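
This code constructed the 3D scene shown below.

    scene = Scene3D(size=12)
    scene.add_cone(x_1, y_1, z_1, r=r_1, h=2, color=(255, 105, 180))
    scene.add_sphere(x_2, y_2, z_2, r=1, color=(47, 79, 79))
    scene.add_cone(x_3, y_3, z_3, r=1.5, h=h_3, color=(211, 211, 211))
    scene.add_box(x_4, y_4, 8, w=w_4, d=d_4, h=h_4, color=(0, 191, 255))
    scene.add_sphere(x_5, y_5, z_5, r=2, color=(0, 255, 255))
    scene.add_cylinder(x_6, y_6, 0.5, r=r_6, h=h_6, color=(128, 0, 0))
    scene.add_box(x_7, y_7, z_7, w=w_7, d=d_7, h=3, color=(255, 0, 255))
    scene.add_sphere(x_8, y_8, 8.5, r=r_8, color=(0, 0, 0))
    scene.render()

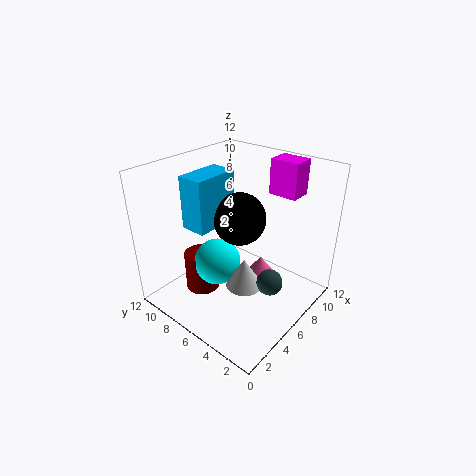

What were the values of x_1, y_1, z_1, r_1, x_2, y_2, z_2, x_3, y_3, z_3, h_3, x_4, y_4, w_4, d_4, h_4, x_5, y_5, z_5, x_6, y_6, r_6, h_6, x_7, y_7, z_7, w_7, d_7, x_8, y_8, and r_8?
x_1 = 8, y_1 = 5, z_1 = 1.5, r_1 = 1.5, x_2 = 5, y_2 = 2, z_2 = 4, x_3 = 5, y_3 = 4.5, z_3 = 2.5, h_3 = 2.5, x_4 = 2, y_4 = 6, w_4 = 3.5, d_4 = 2, h_4 = 4, x_5 = 5, y_5 = 7.5, z_5 = 3.5, x_6 = 4.5, y_6 = 9, r_6 = 1.5, h_6 = 3.5, x_7 = 9.5, y_7 = 3, z_7 = 9, w_7 = 2, d_7 = 2.5, x_8 = 5, y_8 = 5, r_8 = 2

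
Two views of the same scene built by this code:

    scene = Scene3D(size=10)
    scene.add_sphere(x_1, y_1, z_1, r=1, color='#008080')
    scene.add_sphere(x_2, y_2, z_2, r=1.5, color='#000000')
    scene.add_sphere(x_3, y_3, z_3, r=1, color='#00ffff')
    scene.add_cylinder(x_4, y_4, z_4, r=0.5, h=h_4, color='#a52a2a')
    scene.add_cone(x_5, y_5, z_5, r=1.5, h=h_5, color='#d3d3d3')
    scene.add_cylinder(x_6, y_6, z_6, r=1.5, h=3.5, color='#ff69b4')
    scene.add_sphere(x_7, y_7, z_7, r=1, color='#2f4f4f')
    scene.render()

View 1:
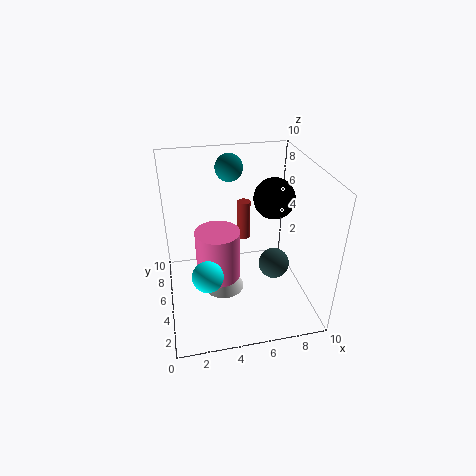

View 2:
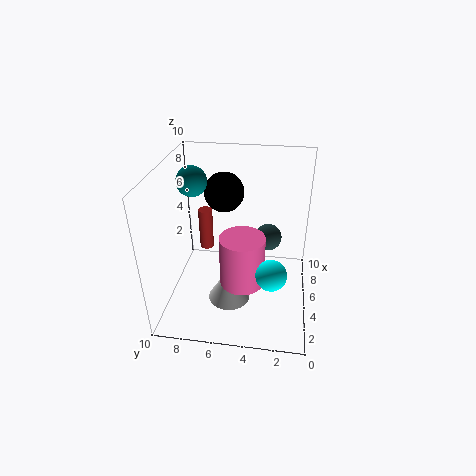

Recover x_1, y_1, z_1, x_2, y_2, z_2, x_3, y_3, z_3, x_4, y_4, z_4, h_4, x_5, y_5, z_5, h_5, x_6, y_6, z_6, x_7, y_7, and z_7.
x_1 = 5, y_1 = 8, z_1 = 9, x_2 = 8, y_2 = 6.5, z_2 = 7, x_3 = 2.5, y_3 = 2.5, z_3 = 4, x_4 = 6, y_4 = 7.5, z_4 = 3.5, h_4 = 3, x_5 = 4, y_5 = 5.5, z_5 = 0.5, h_5 = 2.5, x_6 = 3.5, y_6 = 4.5, z_6 = 2.5, x_7 = 7, y_7 = 3, z_7 = 4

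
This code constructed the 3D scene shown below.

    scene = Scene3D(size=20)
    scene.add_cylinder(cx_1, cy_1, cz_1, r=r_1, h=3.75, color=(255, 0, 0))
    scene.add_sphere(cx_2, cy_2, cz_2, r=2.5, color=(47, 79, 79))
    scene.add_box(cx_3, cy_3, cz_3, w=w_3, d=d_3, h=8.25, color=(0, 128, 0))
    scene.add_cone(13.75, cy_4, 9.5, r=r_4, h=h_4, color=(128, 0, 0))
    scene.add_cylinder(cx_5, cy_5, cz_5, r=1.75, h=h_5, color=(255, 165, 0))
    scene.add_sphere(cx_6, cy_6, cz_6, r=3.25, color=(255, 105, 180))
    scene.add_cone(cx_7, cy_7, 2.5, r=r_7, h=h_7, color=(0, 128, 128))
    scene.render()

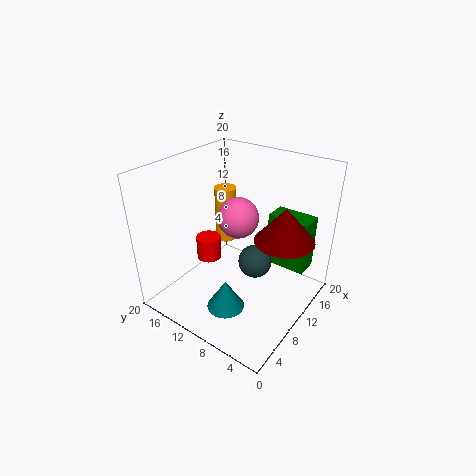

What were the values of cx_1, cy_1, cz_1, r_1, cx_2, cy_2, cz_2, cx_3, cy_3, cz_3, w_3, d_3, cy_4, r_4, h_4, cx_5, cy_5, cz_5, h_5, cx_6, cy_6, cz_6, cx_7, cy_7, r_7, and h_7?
cx_1 = 12.5
cy_1 = 17.75
cz_1 = 2.5
r_1 = 2
cx_2 = 13
cy_2 = 9
cz_2 = 4.75
cx_3 = 16
cy_3 = 2.5
cz_3 = 3.25
w_3 = 3.5
d_3 = 6.25
cy_4 = 4.75
r_4 = 4.25
h_4 = 5
cx_5 = 16.25
cy_5 = 17
cz_5 = 4.75
h_5 = 9
cx_6 = 15.25
cy_6 = 13.75
cz_6 = 9.75
cx_7 = 4.75
cy_7 = 8.25
r_7 = 2.5
h_7 = 4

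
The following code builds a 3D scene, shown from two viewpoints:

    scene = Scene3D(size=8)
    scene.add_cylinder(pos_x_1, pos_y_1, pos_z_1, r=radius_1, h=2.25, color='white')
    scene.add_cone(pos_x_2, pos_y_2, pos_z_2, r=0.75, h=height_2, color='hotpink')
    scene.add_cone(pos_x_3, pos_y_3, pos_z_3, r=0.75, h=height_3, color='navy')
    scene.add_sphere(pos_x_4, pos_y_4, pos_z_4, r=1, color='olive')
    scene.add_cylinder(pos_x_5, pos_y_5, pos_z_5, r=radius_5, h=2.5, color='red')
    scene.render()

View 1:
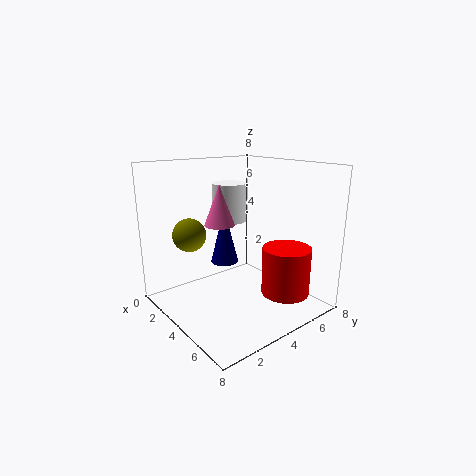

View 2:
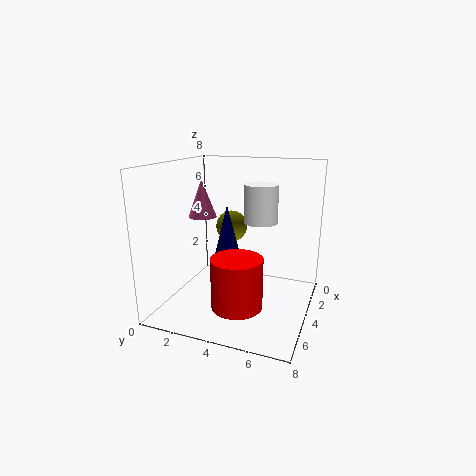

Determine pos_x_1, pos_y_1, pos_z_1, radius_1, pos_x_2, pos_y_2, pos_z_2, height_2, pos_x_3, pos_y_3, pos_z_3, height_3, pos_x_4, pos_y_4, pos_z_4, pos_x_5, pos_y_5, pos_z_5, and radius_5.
pos_x_1 = 2.25
pos_y_1 = 4.75
pos_z_1 = 4.5
radius_1 = 1
pos_x_2 = 4.75
pos_y_2 = 2.25
pos_z_2 = 5.25
height_2 = 2
pos_x_3 = 3.75
pos_y_3 = 3.25
pos_z_3 = 2.75
height_3 = 3
pos_x_4 = 1.25
pos_y_4 = 2.5
pos_z_4 = 3.75
pos_x_5 = 6.75
pos_y_5 = 5
pos_z_5 = 1.5
radius_5 = 1.25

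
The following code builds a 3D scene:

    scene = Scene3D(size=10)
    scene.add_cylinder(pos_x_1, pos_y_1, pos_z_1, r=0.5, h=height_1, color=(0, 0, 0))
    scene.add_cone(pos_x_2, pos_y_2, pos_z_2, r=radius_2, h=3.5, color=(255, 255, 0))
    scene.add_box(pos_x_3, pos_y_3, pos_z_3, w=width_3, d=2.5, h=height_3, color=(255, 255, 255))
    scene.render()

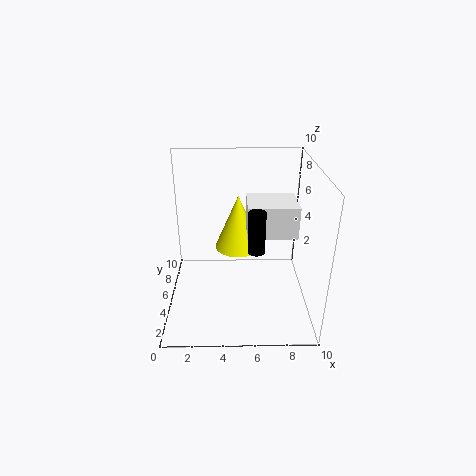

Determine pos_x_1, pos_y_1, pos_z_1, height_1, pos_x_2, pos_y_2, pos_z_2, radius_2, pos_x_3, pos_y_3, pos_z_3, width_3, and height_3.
pos_x_1 = 6
pos_y_1 = 1.5
pos_z_1 = 6
height_1 = 2.5
pos_x_2 = 5
pos_y_2 = 4
pos_z_2 = 5
radius_2 = 1.5
pos_x_3 = 5.5
pos_y_3 = 2
pos_z_3 = 6.5
width_3 = 3
height_3 = 2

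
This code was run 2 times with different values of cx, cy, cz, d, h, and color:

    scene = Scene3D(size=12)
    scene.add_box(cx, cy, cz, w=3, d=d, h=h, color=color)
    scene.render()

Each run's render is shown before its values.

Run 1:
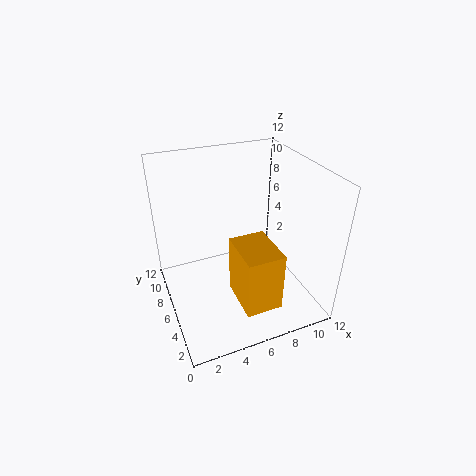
cx = 5; cy = 1.5; cz = 1.5; d = 4; h = 5; color = 'orange'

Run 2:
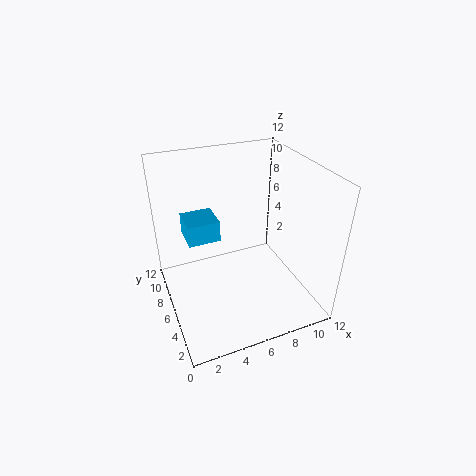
cx = 2.5; cy = 9; cz = 4; d = 3; h = 2; color = 'deepskyblue'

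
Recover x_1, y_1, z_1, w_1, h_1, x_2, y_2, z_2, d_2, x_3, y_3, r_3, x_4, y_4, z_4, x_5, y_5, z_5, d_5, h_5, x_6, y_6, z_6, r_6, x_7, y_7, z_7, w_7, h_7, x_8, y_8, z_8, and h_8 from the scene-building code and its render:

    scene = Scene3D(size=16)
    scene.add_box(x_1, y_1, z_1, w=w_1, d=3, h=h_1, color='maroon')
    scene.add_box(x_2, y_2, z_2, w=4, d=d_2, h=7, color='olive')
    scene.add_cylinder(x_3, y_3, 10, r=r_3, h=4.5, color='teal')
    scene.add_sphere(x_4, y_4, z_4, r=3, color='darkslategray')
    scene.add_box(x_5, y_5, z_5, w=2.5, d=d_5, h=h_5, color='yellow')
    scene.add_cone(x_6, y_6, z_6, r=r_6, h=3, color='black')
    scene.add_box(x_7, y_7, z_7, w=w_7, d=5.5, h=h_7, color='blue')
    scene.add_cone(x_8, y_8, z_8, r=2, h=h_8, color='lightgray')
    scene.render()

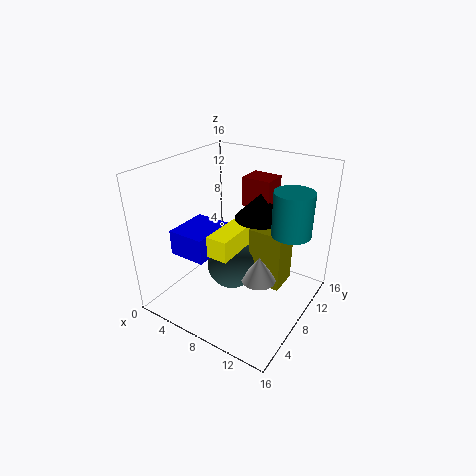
x_1 = 6
y_1 = 12
z_1 = 10
w_1 = 3.5
h_1 = 3.5
x_2 = 8.5
y_2 = 9.5
z_2 = 1.5
d_2 = 3.5
x_3 = 14
y_3 = 8.5
r_3 = 2
x_4 = 6.5
y_4 = 9
z_4 = 3.5
x_5 = 5.5
y_5 = 5.5
z_5 = 6
d_5 = 5.5
h_5 = 2.5
x_6 = 8.5
y_6 = 12
z_6 = 9
r_6 = 3
x_7 = 0.5
y_7 = 5
z_7 = 5
w_7 = 4.5
h_7 = 3
x_8 = 10.5
y_8 = 8.5
z_8 = 3
h_8 = 3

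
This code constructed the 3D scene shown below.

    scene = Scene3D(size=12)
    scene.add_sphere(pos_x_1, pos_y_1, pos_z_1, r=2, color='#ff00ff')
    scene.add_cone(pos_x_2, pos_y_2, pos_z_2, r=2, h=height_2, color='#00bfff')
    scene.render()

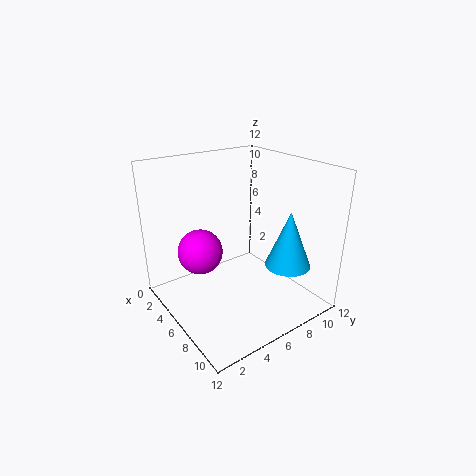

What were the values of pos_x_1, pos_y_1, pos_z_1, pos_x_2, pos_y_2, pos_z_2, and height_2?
pos_x_1 = 3, pos_y_1 = 4, pos_z_1 = 4, pos_x_2 = 8, pos_y_2 = 10, pos_z_2 = 3, height_2 = 5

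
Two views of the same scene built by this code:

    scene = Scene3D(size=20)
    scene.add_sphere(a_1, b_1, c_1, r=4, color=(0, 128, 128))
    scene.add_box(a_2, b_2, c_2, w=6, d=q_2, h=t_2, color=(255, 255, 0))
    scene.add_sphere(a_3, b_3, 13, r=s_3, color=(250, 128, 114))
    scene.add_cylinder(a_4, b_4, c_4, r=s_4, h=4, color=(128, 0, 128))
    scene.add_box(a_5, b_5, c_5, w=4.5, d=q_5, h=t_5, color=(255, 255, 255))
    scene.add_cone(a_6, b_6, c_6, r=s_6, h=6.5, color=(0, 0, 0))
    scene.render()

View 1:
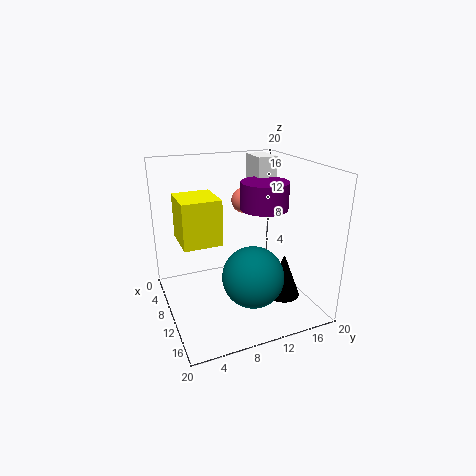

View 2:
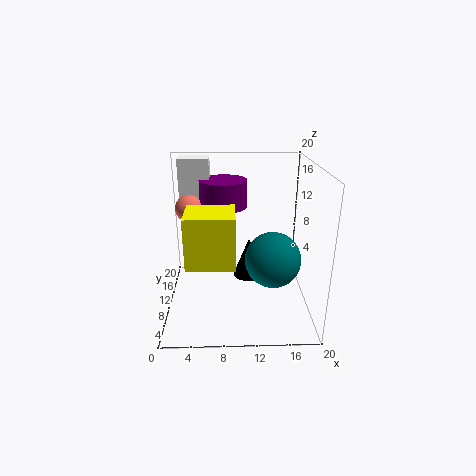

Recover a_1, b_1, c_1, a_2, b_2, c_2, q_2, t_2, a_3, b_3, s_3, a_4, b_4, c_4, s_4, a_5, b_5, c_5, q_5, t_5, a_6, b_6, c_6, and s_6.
a_1 = 15; b_1 = 10; c_1 = 6.5; a_2 = 3.5; b_2 = 2.5; c_2 = 9; q_2 = 5.5; t_2 = 6.5; a_3 = 3; b_3 = 14; s_3 = 2; a_4 = 8; b_4 = 15; c_4 = 13; s_4 = 3.5; a_5 = 1.5; b_5 = 15; c_5 = 14; q_5 = 3; t_5 = 6; a_6 = 12; b_6 = 16.5; c_6 = 0.5; s_6 = 2.5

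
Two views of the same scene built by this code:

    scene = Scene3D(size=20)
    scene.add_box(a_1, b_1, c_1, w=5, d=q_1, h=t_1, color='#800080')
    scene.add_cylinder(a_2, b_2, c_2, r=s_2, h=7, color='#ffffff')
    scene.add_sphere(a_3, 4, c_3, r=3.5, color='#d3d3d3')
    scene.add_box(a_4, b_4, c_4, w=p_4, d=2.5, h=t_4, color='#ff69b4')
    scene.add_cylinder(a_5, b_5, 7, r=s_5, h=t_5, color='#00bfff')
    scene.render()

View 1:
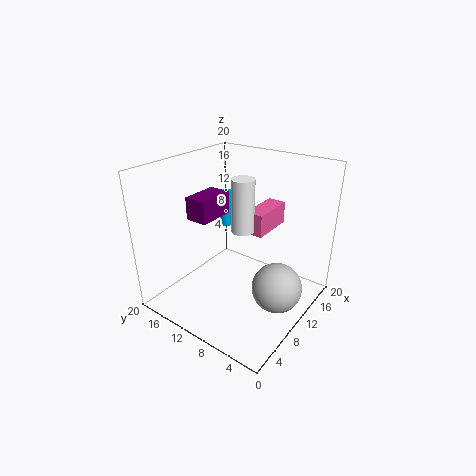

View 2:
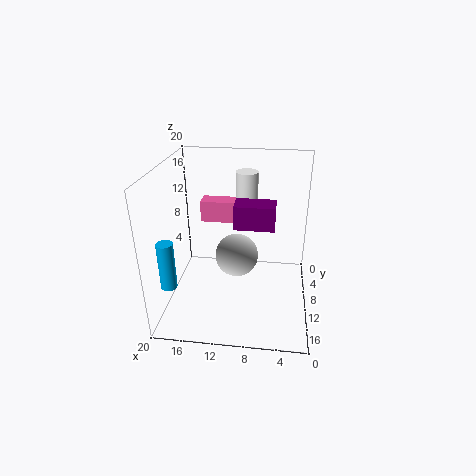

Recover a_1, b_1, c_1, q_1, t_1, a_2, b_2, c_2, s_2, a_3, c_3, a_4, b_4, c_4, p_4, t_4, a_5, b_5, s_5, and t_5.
a_1 = 5; b_1 = 11.5; c_1 = 13.5; q_1 = 3; t_1 = 3; a_2 = 9; b_2 = 8.5; c_2 = 12; s_2 = 1.5; a_3 = 11; c_3 = 3.5; a_4 = 9.5; b_4 = 6; c_4 = 11.5; p_4 = 6; t_4 = 3; a_5 = 17.5; b_5 = 18; s_5 = 1; t_5 = 6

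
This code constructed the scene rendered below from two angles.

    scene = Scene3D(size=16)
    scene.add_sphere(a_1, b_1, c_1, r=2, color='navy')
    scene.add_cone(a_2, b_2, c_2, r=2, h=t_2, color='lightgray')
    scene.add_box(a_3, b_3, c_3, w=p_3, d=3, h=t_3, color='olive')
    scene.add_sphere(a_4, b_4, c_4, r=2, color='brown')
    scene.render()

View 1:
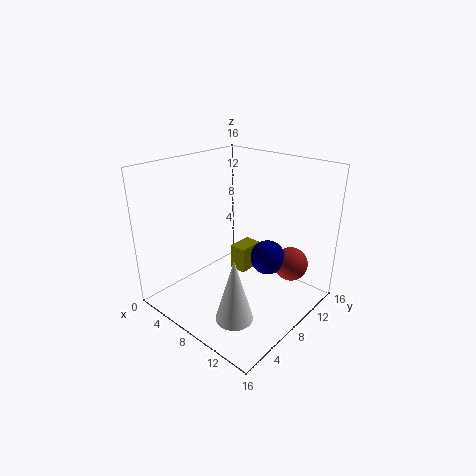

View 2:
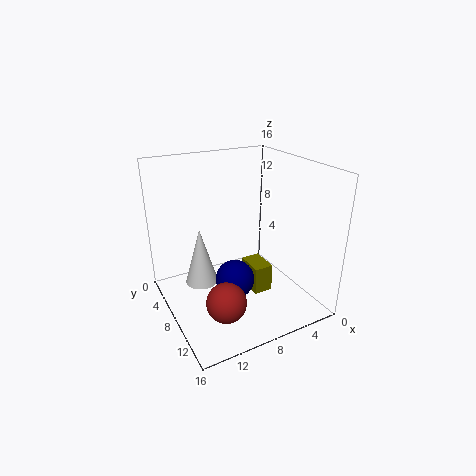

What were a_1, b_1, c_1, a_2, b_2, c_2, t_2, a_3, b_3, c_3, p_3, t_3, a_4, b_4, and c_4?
a_1 = 10; b_1 = 11; c_1 = 5; a_2 = 11; b_2 = 4; c_2 = 1; t_2 = 7; a_3 = 6; b_3 = 9; c_3 = 3; p_3 = 2; t_3 = 3; a_4 = 12; b_4 = 13; c_4 = 4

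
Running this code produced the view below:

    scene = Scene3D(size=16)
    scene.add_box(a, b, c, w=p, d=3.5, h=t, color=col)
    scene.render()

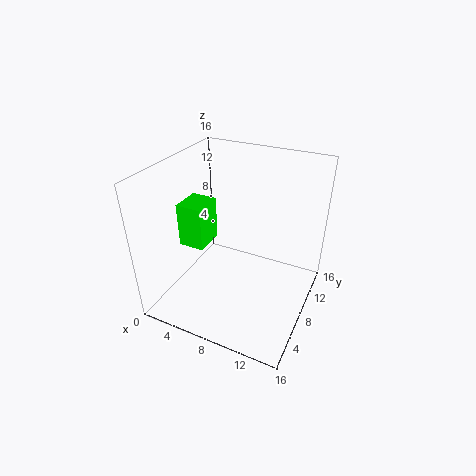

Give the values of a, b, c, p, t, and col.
a = 1.5
b = 6
c = 6.5
p = 3
t = 5
col = 'lime'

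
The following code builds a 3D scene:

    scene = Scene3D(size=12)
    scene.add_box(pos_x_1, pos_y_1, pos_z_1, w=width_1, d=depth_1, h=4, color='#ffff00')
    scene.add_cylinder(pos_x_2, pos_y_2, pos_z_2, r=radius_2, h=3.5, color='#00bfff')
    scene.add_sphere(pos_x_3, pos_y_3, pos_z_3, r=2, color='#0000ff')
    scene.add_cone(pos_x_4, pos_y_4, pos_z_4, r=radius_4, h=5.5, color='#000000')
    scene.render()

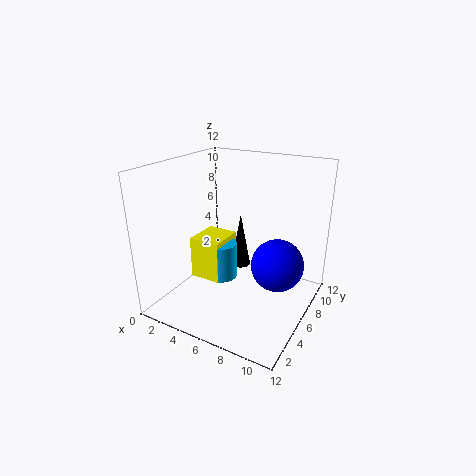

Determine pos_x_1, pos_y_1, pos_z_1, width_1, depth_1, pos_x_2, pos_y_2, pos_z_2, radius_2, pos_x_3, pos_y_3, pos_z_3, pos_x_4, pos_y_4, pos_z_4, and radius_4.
pos_x_1 = 0.5, pos_y_1 = 6.5, pos_z_1 = 0.5, width_1 = 3, depth_1 = 3.5, pos_x_2 = 3, pos_y_2 = 8, pos_z_2 = 0.5, radius_2 = 1.5, pos_x_3 = 10, pos_y_3 = 5, pos_z_3 = 5, pos_x_4 = 3.5, pos_y_4 = 11, pos_z_4 = 0.5, radius_4 = 1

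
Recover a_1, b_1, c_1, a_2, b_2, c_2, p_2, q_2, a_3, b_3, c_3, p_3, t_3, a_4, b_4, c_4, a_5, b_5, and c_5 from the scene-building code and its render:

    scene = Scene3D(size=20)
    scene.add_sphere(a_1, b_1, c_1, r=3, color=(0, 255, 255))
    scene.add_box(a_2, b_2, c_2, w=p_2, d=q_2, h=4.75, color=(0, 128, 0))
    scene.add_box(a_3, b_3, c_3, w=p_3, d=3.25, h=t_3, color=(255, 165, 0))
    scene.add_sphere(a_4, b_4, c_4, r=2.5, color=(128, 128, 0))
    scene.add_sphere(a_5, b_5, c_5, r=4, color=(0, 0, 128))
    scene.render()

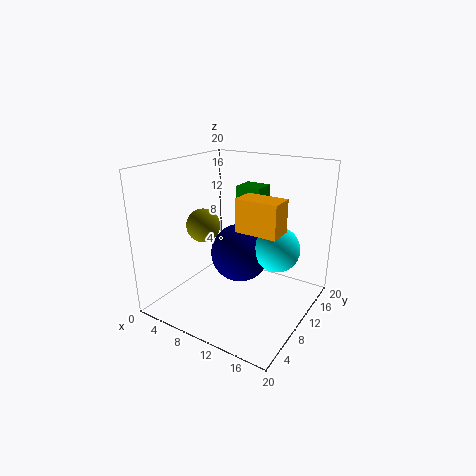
a_1 = 15.75, b_1 = 10.5, c_1 = 9.5, a_2 = 5.75, b_2 = 16.25, c_2 = 10.75, p_2 = 4, q_2 = 3.5, a_3 = 11.75, b_3 = 6.5, c_3 = 12.5, p_3 = 5.5, t_3 = 4.25, a_4 = 3.75, b_4 = 10.25, c_4 = 10.5, a_5 = 10.5, b_5 = 9.75, c_5 = 8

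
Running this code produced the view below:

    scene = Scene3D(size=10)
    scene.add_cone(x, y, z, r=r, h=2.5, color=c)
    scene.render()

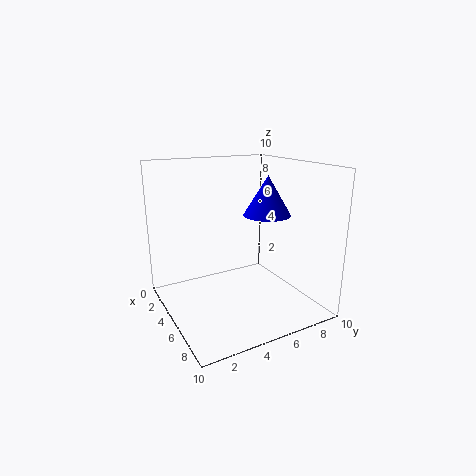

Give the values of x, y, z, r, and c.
x = 7, y = 6, z = 7, r = 1.5, c = 'blue'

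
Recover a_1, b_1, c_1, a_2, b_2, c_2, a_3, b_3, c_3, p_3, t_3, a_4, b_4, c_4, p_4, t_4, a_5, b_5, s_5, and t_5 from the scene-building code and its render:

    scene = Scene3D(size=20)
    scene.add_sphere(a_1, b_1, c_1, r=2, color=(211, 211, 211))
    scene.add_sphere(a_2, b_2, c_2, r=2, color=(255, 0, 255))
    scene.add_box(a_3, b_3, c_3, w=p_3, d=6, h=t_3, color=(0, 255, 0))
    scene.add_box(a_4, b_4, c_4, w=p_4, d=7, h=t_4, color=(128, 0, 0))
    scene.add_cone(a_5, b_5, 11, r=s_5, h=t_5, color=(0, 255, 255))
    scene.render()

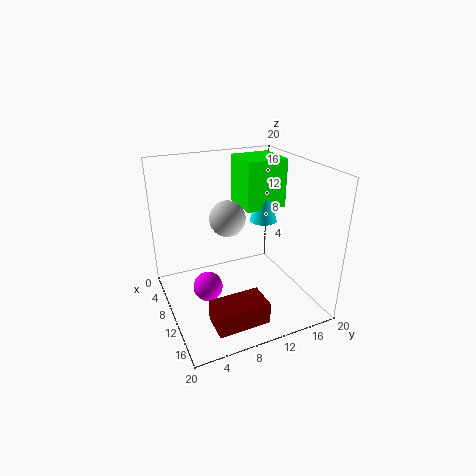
a_1 = 16, b_1 = 6, c_1 = 16, a_2 = 11, b_2 = 5, c_2 = 4, a_3 = 3, b_3 = 12, c_3 = 13, p_3 = 6, t_3 = 7, a_4 = 14, b_4 = 4, c_4 = 1, p_4 = 4, t_4 = 3, a_5 = 8, b_5 = 15, s_5 = 2, t_5 = 7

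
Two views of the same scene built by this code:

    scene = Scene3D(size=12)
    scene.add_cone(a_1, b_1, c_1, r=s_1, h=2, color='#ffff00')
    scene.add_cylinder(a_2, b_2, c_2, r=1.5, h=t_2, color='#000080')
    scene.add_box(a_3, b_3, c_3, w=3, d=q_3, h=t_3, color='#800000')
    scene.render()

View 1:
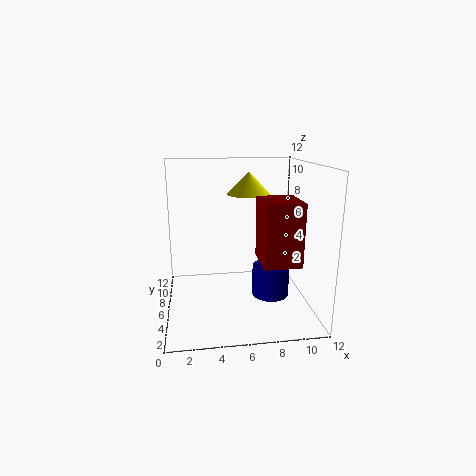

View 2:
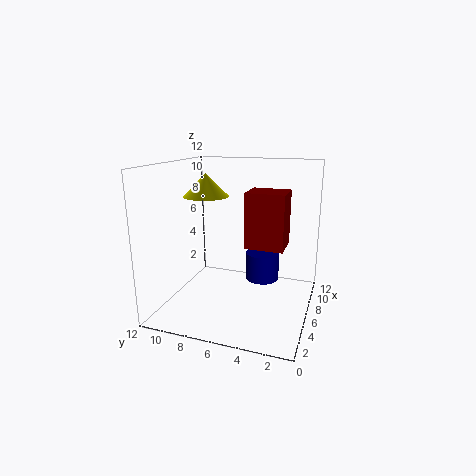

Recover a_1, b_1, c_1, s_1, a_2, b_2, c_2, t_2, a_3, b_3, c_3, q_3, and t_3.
a_1 = 7.5
b_1 = 9.5
c_1 = 9
s_1 = 2
a_2 = 8.5
b_2 = 4.5
c_2 = 1.5
t_2 = 2.5
a_3 = 7.5
b_3 = 2.5
c_3 = 4.5
q_3 = 3.5
t_3 = 5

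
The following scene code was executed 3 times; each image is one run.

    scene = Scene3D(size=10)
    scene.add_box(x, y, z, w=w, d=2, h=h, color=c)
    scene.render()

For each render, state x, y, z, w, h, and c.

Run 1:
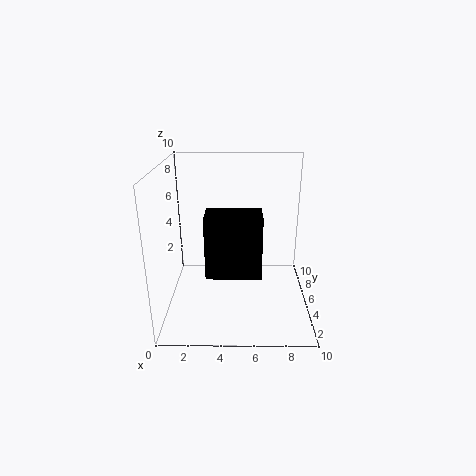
x = 3, y = 2, z = 3.5, w = 3.5, h = 4, c = 'black'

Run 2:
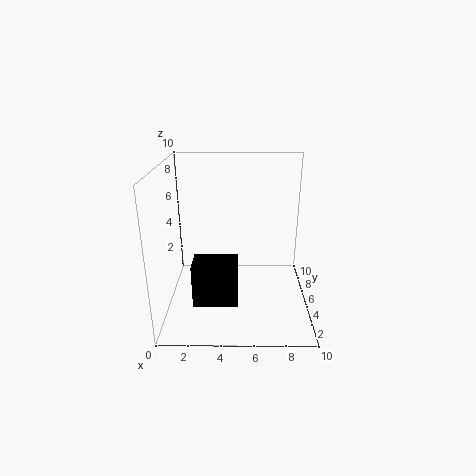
x = 2, y = 2.5, z = 1, w = 3, h = 3, c = 'black'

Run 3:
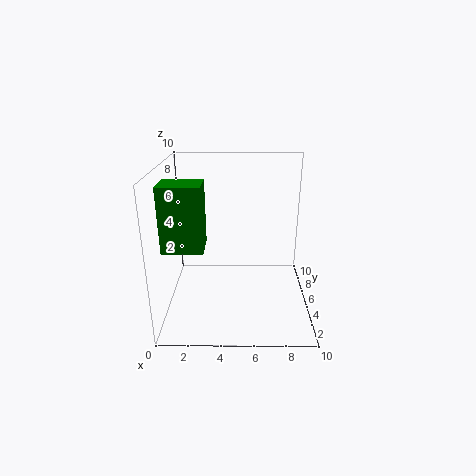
x = 0.5, y = 1.5, z = 5.5, w = 2.5, h = 4, c = 'green'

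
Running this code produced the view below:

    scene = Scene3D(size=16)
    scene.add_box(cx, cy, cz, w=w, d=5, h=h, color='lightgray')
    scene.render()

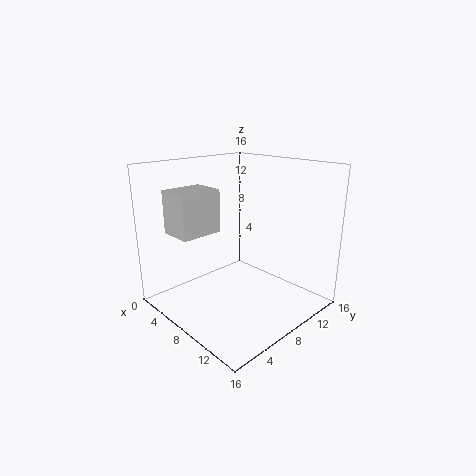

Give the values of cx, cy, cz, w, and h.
cx = 1; cy = 3; cz = 8; w = 4; h = 5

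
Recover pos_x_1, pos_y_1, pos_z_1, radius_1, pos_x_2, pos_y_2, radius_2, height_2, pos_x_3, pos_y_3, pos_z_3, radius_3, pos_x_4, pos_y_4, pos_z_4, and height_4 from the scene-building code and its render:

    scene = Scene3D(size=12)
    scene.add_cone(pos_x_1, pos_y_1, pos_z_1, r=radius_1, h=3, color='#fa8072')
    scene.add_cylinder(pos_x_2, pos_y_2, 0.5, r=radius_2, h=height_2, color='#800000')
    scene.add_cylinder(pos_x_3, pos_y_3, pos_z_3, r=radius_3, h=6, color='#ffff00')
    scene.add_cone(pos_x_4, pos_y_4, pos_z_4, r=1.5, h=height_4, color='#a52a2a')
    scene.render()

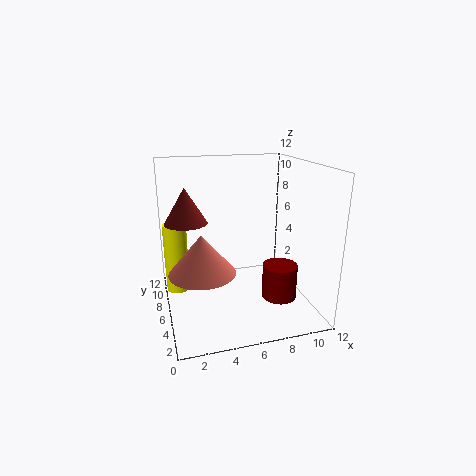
pos_x_1 = 2.5
pos_y_1 = 3.5
pos_z_1 = 4.5
radius_1 = 2.5
pos_x_2 = 9.5
pos_y_2 = 5
radius_2 = 1.5
height_2 = 3
pos_x_3 = 1
pos_y_3 = 8
pos_z_3 = 1
radius_3 = 1
pos_x_4 = 1.5
pos_y_4 = 3.5
pos_z_4 = 8.5
height_4 = 2.5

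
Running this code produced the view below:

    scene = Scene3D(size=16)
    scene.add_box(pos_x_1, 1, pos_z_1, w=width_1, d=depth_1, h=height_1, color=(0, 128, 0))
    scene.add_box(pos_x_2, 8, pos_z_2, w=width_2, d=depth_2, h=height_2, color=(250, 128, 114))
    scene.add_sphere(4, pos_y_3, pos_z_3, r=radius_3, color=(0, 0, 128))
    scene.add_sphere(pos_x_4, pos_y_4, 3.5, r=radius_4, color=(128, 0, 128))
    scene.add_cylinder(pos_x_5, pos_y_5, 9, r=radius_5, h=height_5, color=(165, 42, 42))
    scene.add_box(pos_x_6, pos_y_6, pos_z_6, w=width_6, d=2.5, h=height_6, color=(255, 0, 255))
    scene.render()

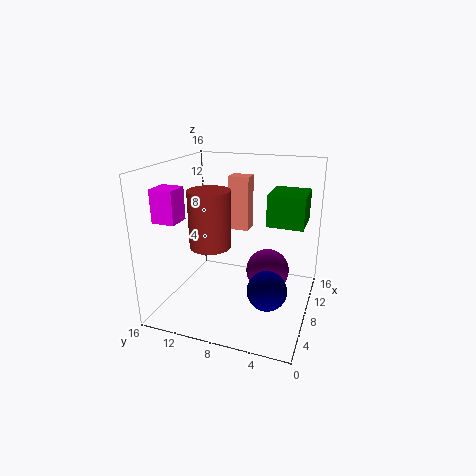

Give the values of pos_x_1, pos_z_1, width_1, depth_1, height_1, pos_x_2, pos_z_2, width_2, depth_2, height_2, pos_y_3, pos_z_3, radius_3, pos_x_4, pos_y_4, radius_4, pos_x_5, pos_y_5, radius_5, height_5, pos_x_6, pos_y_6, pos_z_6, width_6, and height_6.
pos_x_1 = 8.5; pos_z_1 = 9.5; width_1 = 4.5; depth_1 = 4; height_1 = 3.5; pos_x_2 = 11.5; pos_z_2 = 7.5; width_2 = 2; depth_2 = 2.5; height_2 = 6.5; pos_y_3 = 3.5; pos_z_3 = 4.5; radius_3 = 2; pos_x_4 = 10; pos_y_4 = 5; radius_4 = 2.5; pos_x_5 = 3; pos_y_5 = 9; radius_5 = 2; height_5 = 5.5; pos_x_6 = 3; pos_y_6 = 13; pos_z_6 = 10.5; width_6 = 2.5; height_6 = 3.5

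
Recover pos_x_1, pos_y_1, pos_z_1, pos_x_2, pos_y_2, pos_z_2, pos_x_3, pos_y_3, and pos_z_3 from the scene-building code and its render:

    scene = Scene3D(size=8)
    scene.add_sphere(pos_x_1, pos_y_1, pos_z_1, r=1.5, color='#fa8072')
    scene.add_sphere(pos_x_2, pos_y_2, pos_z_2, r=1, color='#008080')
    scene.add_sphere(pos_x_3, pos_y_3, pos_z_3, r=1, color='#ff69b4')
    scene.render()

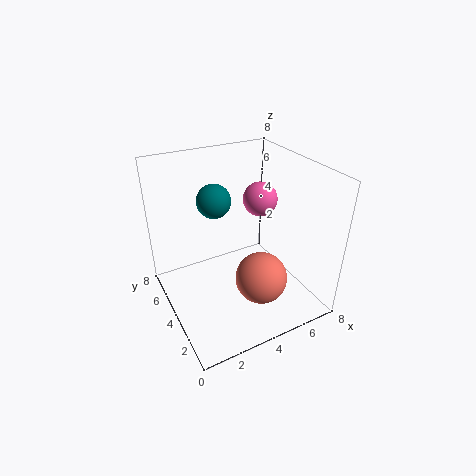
pos_x_1 = 5, pos_y_1 = 3, pos_z_1 = 1.5, pos_x_2 = 3.5, pos_y_2 = 6, pos_z_2 = 5.5, pos_x_3 = 6, pos_y_3 = 5, pos_z_3 = 5.5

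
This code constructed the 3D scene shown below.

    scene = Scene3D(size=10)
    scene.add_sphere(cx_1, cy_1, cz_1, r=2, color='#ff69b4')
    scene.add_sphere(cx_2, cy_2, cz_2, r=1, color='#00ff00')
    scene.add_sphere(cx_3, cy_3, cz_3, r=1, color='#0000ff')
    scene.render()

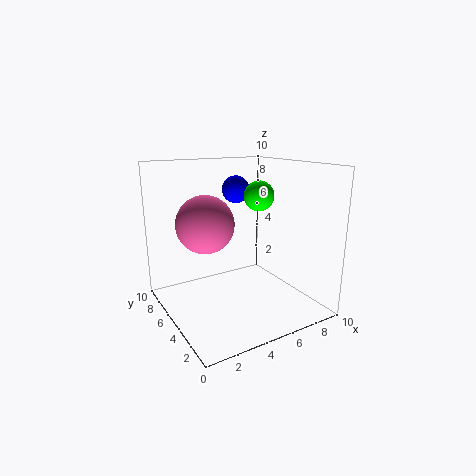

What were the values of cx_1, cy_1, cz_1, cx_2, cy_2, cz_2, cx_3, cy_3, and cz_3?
cx_1 = 3
cy_1 = 6
cz_1 = 6
cx_2 = 6
cy_2 = 4
cz_2 = 8
cx_3 = 6
cy_3 = 7
cz_3 = 8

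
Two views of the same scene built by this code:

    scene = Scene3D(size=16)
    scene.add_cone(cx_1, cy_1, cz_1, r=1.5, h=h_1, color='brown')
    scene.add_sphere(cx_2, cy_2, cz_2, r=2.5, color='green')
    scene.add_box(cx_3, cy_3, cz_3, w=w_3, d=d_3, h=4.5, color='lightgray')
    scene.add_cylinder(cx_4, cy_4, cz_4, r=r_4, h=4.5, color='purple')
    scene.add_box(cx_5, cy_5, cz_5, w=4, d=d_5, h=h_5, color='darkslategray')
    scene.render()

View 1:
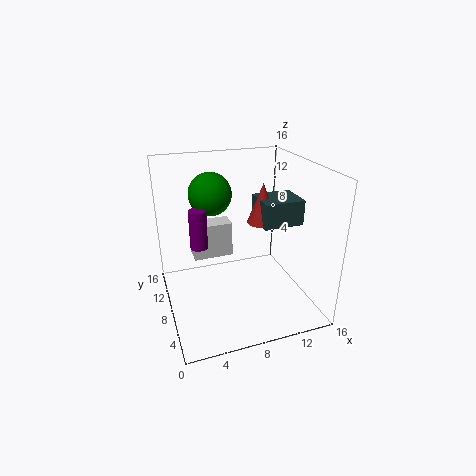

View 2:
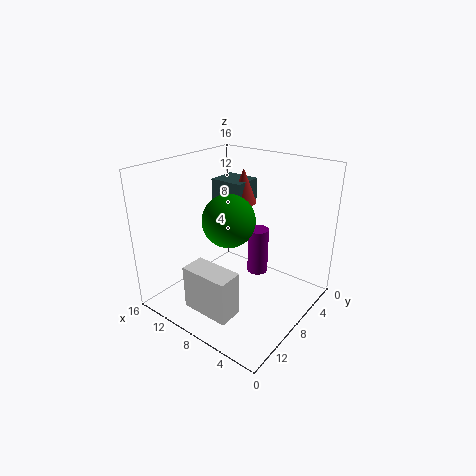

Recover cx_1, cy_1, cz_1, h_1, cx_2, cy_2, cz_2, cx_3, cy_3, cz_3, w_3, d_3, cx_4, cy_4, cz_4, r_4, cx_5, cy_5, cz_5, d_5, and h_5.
cx_1 = 9.5, cy_1 = 5, cz_1 = 11, h_1 = 4, cx_2 = 6, cy_2 = 12, cz_2 = 12, cx_3 = 4, cy_3 = 13, cz_3 = 3, w_3 = 5, d_3 = 2.5, cx_4 = 4, cy_4 = 10, cz_4 = 6.5, r_4 = 1, cx_5 = 9, cy_5 = 3, cz_5 = 11, d_5 = 3.5, h_5 = 2.5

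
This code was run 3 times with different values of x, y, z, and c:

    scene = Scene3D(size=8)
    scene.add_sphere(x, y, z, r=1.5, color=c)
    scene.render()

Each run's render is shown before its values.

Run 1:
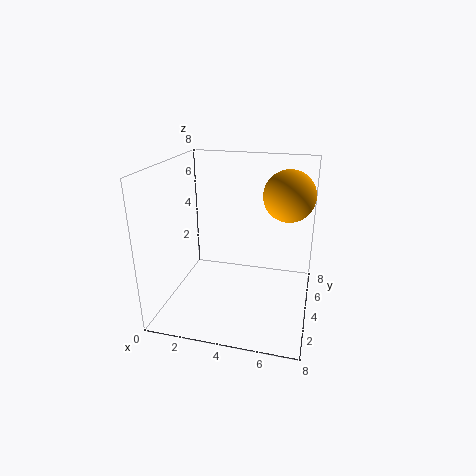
x = 6.5; y = 6; z = 6; c = 'orange'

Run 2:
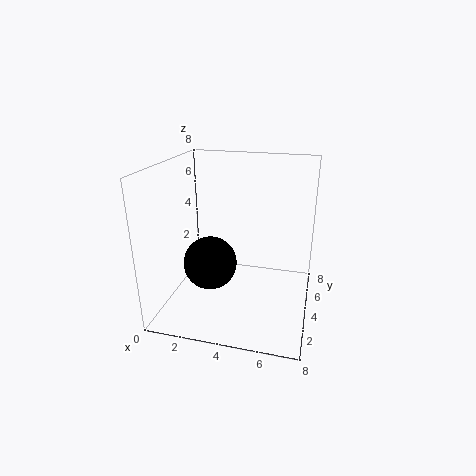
x = 2.5; y = 3.5; z = 2.5; c = 'black'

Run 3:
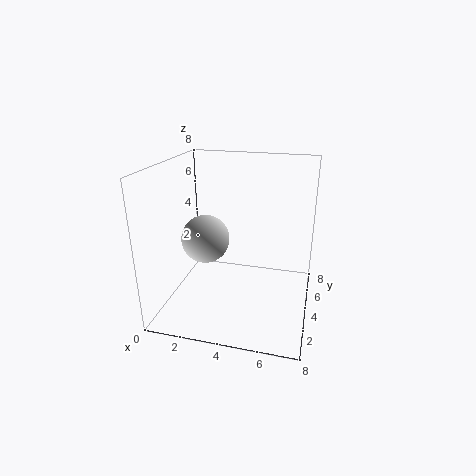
x = 1.5; y = 5.5; z = 3; c = 'lightgray'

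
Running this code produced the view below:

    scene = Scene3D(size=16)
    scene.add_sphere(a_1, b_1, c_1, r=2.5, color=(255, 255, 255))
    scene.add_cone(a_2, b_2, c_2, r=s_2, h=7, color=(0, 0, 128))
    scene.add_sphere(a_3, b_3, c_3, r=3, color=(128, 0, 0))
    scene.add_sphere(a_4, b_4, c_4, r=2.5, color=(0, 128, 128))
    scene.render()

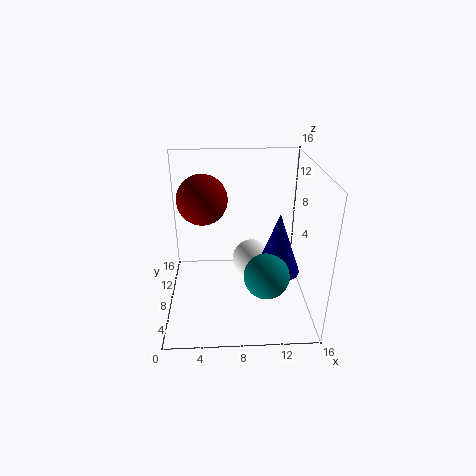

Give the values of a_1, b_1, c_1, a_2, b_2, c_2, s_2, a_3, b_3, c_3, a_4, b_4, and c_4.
a_1 = 10; b_1 = 11.5; c_1 = 3; a_2 = 12.5; b_2 = 7.5; c_2 = 4; s_2 = 2.5; a_3 = 4; b_3 = 12; c_3 = 11; a_4 = 11; b_4 = 5.5; c_4 = 4.5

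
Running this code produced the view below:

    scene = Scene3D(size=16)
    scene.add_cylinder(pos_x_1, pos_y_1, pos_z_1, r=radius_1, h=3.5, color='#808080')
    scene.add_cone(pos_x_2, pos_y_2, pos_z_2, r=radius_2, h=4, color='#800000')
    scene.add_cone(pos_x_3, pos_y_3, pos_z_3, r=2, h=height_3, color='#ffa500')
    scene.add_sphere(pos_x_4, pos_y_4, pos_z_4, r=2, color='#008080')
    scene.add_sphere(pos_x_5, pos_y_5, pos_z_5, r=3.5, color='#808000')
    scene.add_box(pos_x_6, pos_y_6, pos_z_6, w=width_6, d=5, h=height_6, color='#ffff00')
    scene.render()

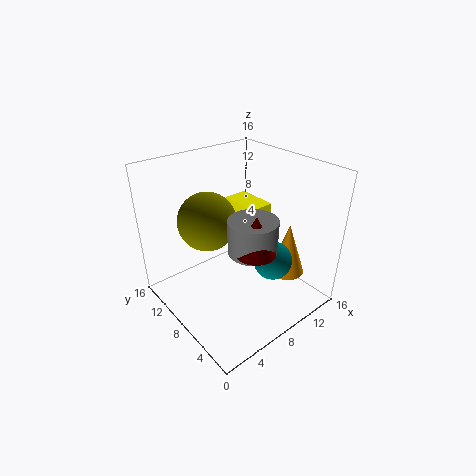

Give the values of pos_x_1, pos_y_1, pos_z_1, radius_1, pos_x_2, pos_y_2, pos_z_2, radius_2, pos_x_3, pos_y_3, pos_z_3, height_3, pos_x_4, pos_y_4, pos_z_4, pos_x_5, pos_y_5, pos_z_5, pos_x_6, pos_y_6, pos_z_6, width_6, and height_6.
pos_x_1 = 7, pos_y_1 = 4.5, pos_z_1 = 8.5, radius_1 = 2.5, pos_x_2 = 6.5, pos_y_2 = 3.5, pos_z_2 = 9, radius_2 = 2, pos_x_3 = 12.5, pos_y_3 = 4.5, pos_z_3 = 3.5, height_3 = 6, pos_x_4 = 9, pos_y_4 = 3.5, pos_z_4 = 7, pos_x_5 = 7, pos_y_5 = 12.5, pos_z_5 = 8.5, pos_x_6 = 11, pos_y_6 = 9, pos_z_6 = 6.5, width_6 = 3, height_6 = 3.5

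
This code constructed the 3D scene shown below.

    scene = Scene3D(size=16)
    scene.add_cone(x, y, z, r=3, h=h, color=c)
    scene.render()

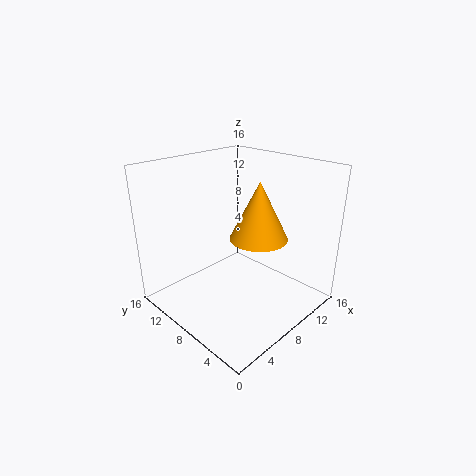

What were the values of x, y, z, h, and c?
x = 8
y = 5
z = 9
h = 6
c = 'orange'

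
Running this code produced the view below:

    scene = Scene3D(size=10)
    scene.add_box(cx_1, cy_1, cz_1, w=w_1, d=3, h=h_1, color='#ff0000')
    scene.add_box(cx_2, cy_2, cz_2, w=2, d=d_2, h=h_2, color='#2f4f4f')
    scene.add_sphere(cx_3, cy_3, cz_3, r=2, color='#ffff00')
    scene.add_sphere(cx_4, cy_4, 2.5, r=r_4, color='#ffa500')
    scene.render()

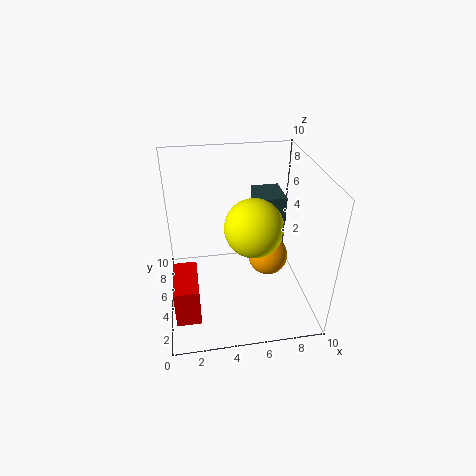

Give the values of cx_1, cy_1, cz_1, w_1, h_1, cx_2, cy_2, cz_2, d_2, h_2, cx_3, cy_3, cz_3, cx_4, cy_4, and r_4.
cx_1 = 0.5; cy_1 = 0.5; cz_1 = 2; w_1 = 1.5; h_1 = 2.5; cx_2 = 6.5; cy_2 = 5.5; cz_2 = 5.5; d_2 = 2.5; h_2 = 2; cx_3 = 6; cy_3 = 4.5; cz_3 = 6; cx_4 = 7.5; cy_4 = 6; r_4 = 1.5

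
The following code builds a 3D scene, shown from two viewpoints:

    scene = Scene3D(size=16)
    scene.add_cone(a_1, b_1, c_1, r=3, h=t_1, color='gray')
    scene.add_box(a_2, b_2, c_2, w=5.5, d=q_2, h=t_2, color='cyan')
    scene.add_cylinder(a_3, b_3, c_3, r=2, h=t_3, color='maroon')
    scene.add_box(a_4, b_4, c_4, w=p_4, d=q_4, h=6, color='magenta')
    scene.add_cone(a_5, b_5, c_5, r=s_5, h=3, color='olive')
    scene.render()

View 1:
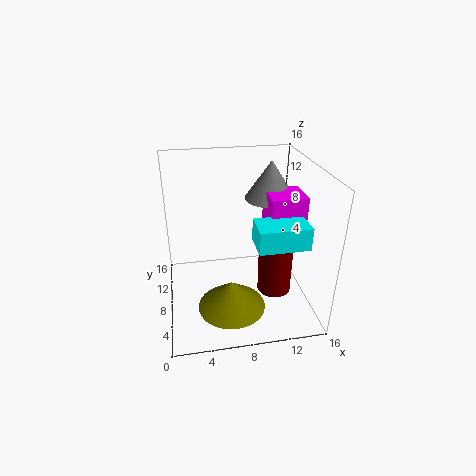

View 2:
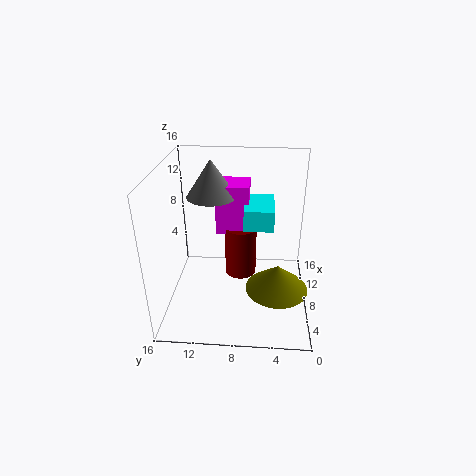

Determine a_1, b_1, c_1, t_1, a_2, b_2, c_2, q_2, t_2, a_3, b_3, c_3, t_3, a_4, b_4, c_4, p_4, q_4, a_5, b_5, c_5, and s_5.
a_1 = 12.5
b_1 = 11.5
c_1 = 11
t_1 = 4.5
a_2 = 9.5
b_2 = 4
c_2 = 8
q_2 = 3.5
t_2 = 2.5
a_3 = 12.5
b_3 = 8
c_3 = 0.5
t_3 = 6.5
a_4 = 11.5
b_4 = 7
c_4 = 6.5
p_4 = 4
q_4 = 4
a_5 = 6.5
b_5 = 3.5
c_5 = 2.5
s_5 = 3.5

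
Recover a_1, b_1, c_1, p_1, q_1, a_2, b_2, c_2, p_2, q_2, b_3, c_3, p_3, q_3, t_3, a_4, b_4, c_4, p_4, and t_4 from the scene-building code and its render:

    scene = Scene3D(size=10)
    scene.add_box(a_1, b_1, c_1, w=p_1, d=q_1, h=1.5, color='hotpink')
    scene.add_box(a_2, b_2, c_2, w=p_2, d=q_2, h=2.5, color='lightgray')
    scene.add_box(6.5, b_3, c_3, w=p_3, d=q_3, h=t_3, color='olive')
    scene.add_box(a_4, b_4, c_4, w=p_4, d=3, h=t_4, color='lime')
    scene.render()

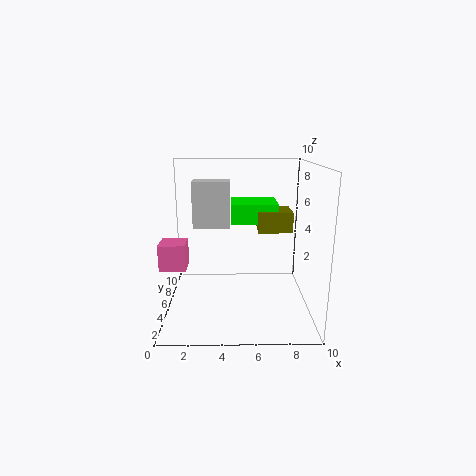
a_1 = 0.5; b_1 = 0.5; c_1 = 4.5; p_1 = 1.5; q_1 = 1.5; a_2 = 2.5; b_2 = 0.5; c_2 = 7; p_2 = 2; q_2 = 1; b_3 = 6; c_3 = 5; p_3 = 2.5; q_3 = 2.5; t_3 = 1.5; a_4 = 4.5; b_4 = 6.5; c_4 = 5.5; p_4 = 3.5; t_4 = 1.5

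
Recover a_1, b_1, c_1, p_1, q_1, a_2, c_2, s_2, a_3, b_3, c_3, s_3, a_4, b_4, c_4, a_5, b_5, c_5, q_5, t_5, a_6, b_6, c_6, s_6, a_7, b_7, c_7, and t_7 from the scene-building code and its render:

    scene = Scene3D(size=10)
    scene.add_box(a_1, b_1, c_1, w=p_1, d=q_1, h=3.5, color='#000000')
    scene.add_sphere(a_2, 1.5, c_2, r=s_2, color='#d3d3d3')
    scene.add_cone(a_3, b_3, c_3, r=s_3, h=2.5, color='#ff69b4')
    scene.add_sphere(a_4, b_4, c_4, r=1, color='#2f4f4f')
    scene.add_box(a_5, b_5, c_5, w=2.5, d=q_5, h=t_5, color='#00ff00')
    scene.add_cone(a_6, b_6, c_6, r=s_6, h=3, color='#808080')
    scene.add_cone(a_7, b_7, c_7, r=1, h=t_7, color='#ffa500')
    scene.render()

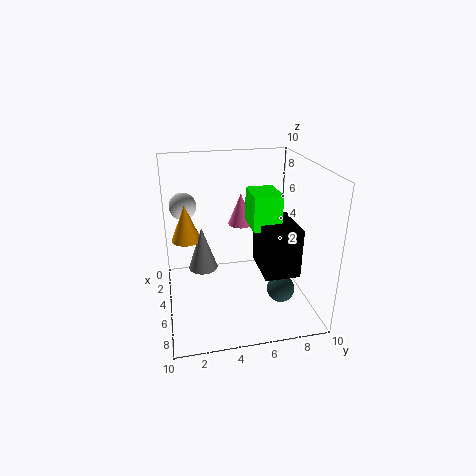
a_1 = 3.5; b_1 = 6.5; c_1 = 2.5; p_1 = 3.5; q_1 = 2.5; a_2 = 2; c_2 = 6.5; s_2 = 1; a_3 = 1.5; b_3 = 6; c_3 = 4.5; s_3 = 1; a_4 = 6; b_4 = 8; c_4 = 1; a_5 = 3; b_5 = 6; c_5 = 5.5; q_5 = 2; t_5 = 2.5; a_6 = 5; b_6 = 2.5; c_6 = 3; s_6 = 1; a_7 = 4.5; b_7 = 1.5; c_7 = 5; t_7 = 2.5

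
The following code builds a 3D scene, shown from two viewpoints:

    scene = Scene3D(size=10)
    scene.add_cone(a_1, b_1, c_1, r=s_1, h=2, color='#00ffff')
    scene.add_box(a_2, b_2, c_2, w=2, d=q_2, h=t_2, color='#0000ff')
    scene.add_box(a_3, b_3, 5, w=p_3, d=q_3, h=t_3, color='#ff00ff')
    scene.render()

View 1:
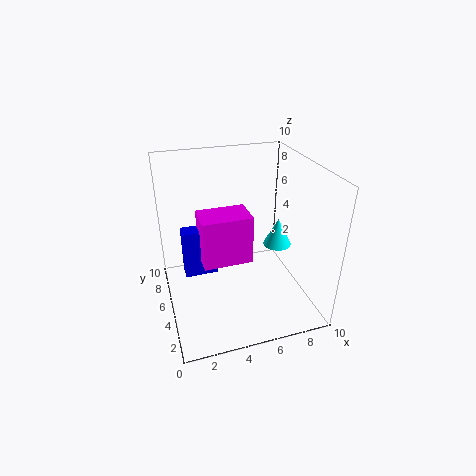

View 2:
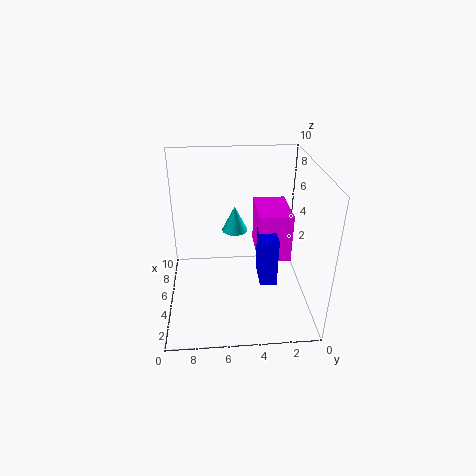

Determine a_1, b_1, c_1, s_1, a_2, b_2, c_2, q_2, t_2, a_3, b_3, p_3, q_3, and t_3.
a_1 = 8, b_1 = 5, c_1 = 4, s_1 = 1, a_2 = 1, b_2 = 3, c_2 = 4, q_2 = 1, t_2 = 3, a_3 = 2, b_3 = 2, p_3 = 3, q_3 = 2, t_3 = 3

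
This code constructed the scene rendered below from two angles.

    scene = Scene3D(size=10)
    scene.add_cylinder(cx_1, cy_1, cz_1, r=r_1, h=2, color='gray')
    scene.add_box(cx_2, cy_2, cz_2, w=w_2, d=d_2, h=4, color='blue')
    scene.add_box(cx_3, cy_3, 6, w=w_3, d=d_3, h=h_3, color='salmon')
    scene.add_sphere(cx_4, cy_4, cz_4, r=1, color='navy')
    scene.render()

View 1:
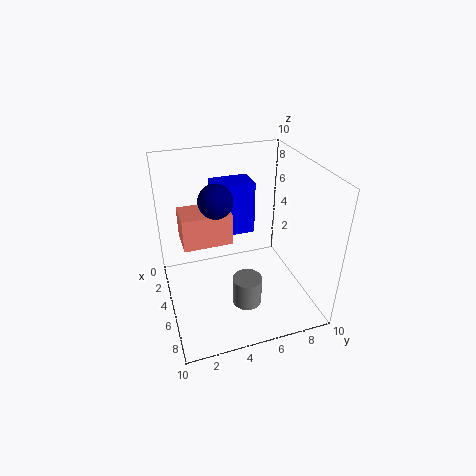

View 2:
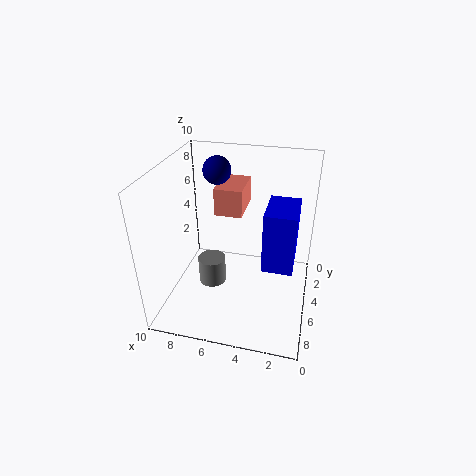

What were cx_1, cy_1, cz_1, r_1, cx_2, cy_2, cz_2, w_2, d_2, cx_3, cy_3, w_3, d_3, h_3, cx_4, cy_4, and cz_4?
cx_1 = 7; cy_1 = 5; cz_1 = 1; r_1 = 1; cx_2 = 1; cy_2 = 4; cz_2 = 4; w_2 = 2; d_2 = 3; cx_3 = 5; cy_3 = 1; w_3 = 2; d_3 = 3; h_3 = 2; cx_4 = 7; cy_4 = 3; cz_4 = 9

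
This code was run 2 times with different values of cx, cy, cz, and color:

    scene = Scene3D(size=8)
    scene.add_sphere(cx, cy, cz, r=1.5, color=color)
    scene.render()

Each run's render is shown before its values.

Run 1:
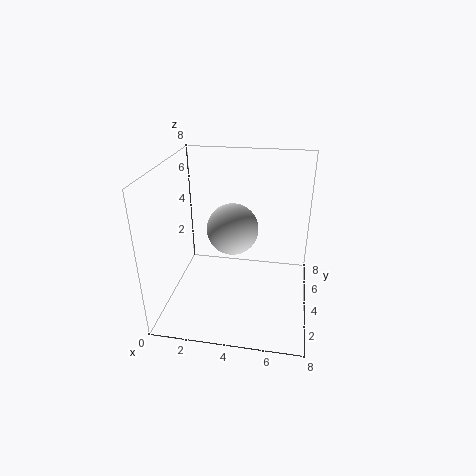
cx = 3.5
cy = 5
cz = 4
color = 'lightgray'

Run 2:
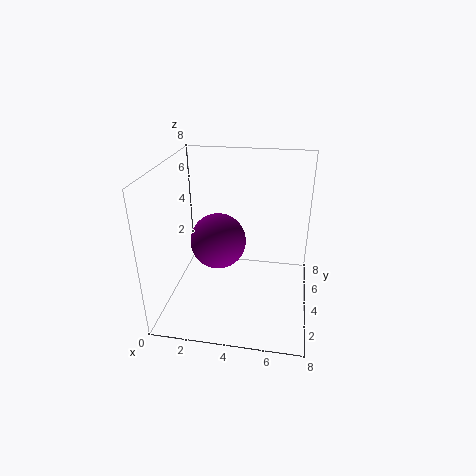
cx = 3
cy = 3.5
cz = 4
color = 'purple'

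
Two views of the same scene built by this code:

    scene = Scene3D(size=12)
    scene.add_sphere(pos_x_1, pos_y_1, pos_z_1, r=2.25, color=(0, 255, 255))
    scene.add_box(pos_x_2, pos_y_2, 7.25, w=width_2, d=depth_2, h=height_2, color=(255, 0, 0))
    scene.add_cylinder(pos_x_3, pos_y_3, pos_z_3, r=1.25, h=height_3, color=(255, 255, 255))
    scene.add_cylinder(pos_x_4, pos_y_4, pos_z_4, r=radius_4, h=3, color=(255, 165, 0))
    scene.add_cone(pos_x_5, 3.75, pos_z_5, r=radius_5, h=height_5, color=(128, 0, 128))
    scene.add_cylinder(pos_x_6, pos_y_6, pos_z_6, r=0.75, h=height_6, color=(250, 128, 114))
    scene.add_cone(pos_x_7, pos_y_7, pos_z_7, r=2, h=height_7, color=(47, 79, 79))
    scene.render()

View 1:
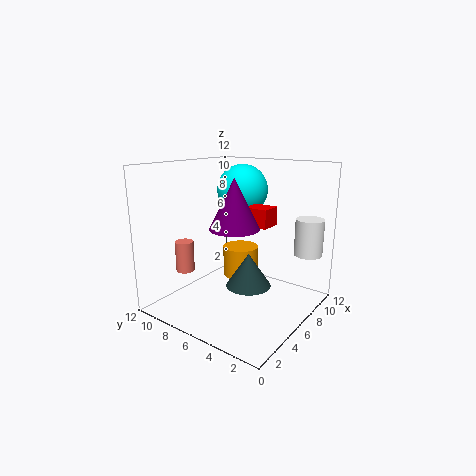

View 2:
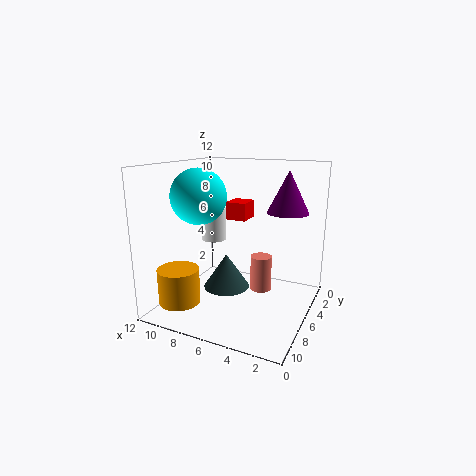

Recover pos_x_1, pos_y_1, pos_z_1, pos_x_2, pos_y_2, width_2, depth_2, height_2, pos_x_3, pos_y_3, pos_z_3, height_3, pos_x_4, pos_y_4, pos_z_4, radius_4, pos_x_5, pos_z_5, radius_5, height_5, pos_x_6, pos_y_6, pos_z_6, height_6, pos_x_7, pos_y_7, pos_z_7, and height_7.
pos_x_1 = 8.75
pos_y_1 = 7.5
pos_z_1 = 9.5
pos_x_2 = 5.75
pos_y_2 = 3.25
width_2 = 1.75
depth_2 = 2
height_2 = 1.5
pos_x_3 = 10.75
pos_y_3 = 1.75
pos_z_3 = 4
height_3 = 3.25
pos_x_4 = 10.25
pos_y_4 = 8.75
pos_z_4 = 0.5
radius_4 = 1.75
pos_x_5 = 2.5
pos_z_5 = 8
radius_5 = 1.75
height_5 = 3.5
pos_x_6 = 2.75
pos_y_6 = 9
pos_z_6 = 3.5
height_6 = 2.5
pos_x_7 = 7.25
pos_y_7 = 5.75
pos_z_7 = 1.25
height_7 = 3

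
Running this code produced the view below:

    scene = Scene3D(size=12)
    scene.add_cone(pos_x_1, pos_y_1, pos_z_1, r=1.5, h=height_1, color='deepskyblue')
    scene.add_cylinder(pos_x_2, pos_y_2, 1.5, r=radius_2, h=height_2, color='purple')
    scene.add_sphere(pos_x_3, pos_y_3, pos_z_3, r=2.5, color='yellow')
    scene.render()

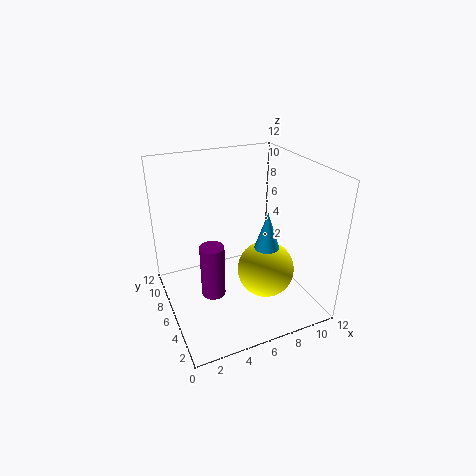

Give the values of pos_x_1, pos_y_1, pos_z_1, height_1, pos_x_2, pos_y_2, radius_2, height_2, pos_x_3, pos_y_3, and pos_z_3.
pos_x_1 = 8.5
pos_y_1 = 5.5
pos_z_1 = 3.5
height_1 = 4.5
pos_x_2 = 3.5
pos_y_2 = 5.5
radius_2 = 1
height_2 = 4.5
pos_x_3 = 8.5
pos_y_3 = 5.5
pos_z_3 = 2.5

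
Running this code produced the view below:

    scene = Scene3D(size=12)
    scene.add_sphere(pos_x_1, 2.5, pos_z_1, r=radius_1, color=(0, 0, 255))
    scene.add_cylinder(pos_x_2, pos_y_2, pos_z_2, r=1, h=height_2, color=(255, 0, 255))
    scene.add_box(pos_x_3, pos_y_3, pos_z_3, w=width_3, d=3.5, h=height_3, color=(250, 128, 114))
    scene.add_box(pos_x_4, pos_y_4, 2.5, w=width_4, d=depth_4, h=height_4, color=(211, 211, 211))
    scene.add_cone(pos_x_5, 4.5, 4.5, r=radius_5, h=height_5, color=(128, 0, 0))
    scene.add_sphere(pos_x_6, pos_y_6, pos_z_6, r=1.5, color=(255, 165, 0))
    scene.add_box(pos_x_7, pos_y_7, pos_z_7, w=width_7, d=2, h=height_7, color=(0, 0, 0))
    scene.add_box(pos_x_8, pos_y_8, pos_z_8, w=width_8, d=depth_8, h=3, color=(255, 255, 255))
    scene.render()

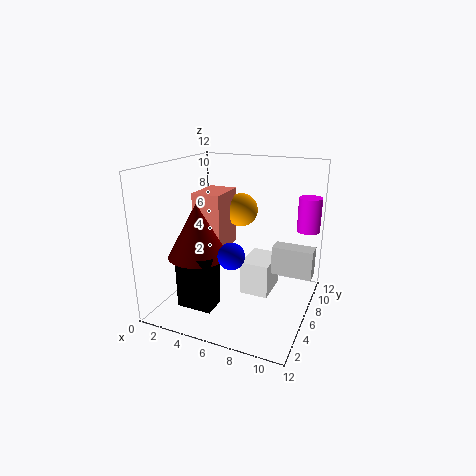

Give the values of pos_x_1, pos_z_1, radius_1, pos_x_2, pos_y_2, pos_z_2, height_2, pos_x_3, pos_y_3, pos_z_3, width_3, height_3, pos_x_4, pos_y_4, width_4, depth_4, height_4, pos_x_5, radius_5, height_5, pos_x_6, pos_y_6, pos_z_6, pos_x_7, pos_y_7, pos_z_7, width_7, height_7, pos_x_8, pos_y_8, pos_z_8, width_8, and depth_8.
pos_x_1 = 7
pos_z_1 = 6
radius_1 = 1
pos_x_2 = 11
pos_y_2 = 10
pos_z_2 = 6
height_2 = 3
pos_x_3 = 2
pos_y_3 = 5.5
pos_z_3 = 4.5
width_3 = 2.5
height_3 = 5
pos_x_4 = 8.5
pos_y_4 = 7.5
width_4 = 3.5
depth_4 = 1.5
height_4 = 2.5
pos_x_5 = 3
radius_5 = 2.5
height_5 = 4.5
pos_x_6 = 5
pos_y_6 = 9
pos_z_6 = 7.5
pos_x_7 = 2
pos_y_7 = 2.5
pos_z_7 = 0.5
width_7 = 3
height_7 = 4.5
pos_x_8 = 6
pos_y_8 = 6.5
pos_z_8 = 0.5
width_8 = 2.5
depth_8 = 3.5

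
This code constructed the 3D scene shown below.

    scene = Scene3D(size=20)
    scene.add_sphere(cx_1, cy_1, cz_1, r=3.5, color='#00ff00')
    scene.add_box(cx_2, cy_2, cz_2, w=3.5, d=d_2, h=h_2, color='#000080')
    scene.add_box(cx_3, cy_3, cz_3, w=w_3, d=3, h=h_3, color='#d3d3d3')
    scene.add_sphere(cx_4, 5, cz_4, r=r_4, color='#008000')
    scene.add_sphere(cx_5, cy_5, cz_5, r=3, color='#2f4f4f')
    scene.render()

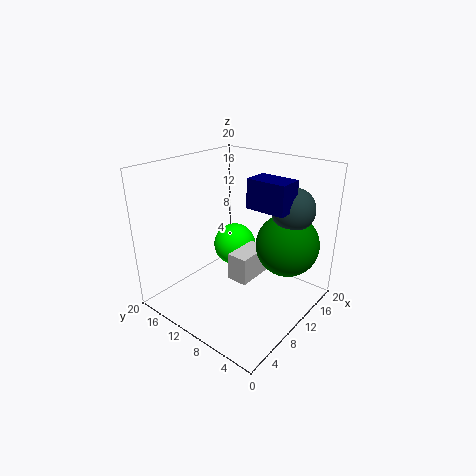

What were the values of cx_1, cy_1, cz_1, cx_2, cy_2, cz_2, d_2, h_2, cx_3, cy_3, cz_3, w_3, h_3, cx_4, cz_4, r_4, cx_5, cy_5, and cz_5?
cx_1 = 16.5, cy_1 = 16, cz_1 = 4.5, cx_2 = 10.5, cy_2 = 3.5, cz_2 = 14.5, d_2 = 5.5, h_2 = 4, cx_3 = 9, cy_3 = 8, cz_3 = 3.5, w_3 = 5.5, h_3 = 4, cx_4 = 15, cz_4 = 8.5, r_4 = 4.5, cx_5 = 15, cy_5 = 4.5, cz_5 = 14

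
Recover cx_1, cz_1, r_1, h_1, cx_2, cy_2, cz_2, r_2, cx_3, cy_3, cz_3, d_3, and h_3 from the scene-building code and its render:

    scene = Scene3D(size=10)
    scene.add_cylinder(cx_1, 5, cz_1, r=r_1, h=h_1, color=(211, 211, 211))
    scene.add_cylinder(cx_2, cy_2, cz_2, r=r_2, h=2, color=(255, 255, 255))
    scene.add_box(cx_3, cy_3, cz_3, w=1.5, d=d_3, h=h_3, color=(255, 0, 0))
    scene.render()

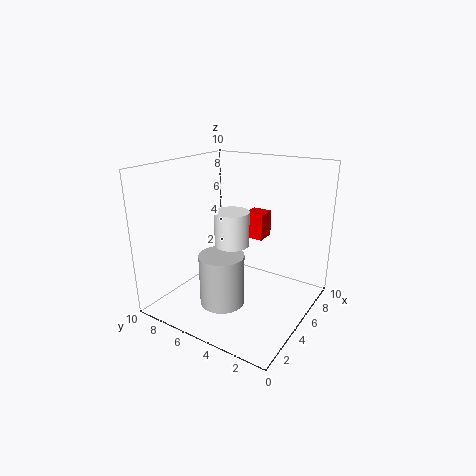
cx_1 = 3, cz_1 = 1, r_1 = 1.5, h_1 = 3.5, cx_2 = 2, cy_2 = 3.5, cz_2 = 6, r_2 = 1, cx_3 = 7.5, cy_3 = 4.5, cz_3 = 4, d_3 = 1.5, h_3 = 2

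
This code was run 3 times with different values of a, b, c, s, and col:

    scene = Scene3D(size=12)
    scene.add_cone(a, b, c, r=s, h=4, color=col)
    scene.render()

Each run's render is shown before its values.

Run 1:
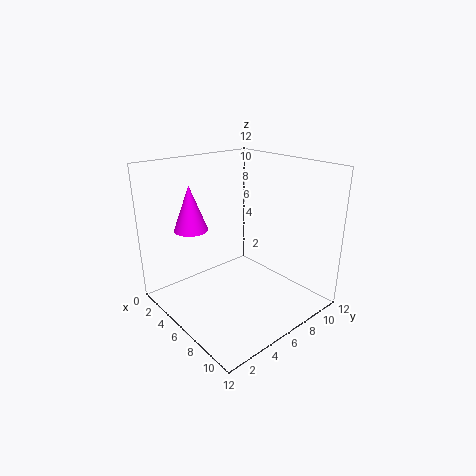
a = 2, b = 4, c = 6, s = 1.5, col = 'magenta'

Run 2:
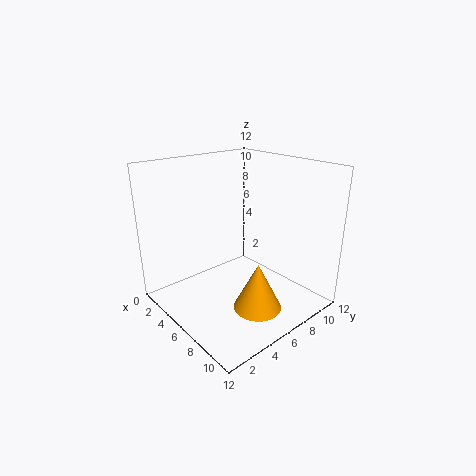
a = 8.5, b = 6, c = 0.5, s = 2, col = 'orange'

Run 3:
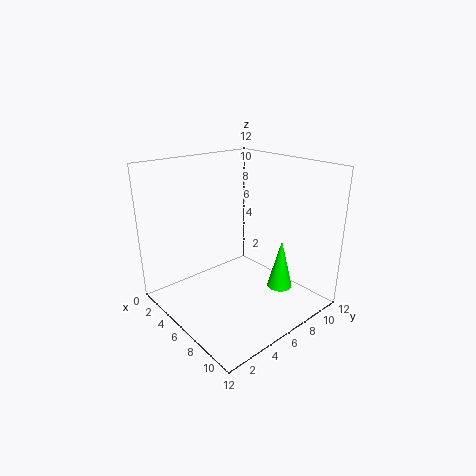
a = 9.5, b = 7.5, c = 2.5, s = 1, col = 'lime'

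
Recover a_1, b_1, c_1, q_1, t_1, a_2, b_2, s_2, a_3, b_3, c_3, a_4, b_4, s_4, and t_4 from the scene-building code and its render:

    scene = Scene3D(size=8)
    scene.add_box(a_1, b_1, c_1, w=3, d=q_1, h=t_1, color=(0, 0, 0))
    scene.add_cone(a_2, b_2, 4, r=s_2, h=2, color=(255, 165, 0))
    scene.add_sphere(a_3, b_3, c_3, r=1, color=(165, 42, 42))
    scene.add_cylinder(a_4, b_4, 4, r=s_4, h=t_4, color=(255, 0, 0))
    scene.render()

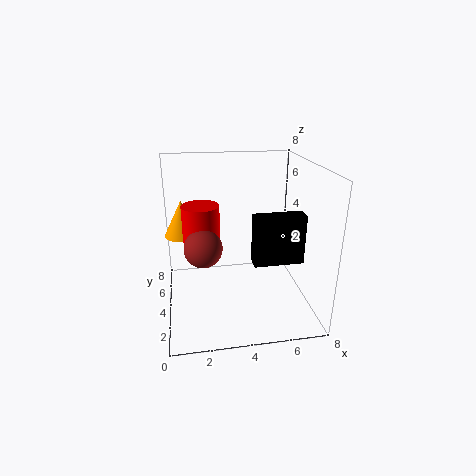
a_1 = 5, b_1 = 4, c_1 = 2, q_1 = 1, t_1 = 3, a_2 = 1, b_2 = 5, s_2 = 1, a_3 = 2, b_3 = 3, c_3 = 4, a_4 = 2, b_4 = 4, s_4 = 1, t_4 = 2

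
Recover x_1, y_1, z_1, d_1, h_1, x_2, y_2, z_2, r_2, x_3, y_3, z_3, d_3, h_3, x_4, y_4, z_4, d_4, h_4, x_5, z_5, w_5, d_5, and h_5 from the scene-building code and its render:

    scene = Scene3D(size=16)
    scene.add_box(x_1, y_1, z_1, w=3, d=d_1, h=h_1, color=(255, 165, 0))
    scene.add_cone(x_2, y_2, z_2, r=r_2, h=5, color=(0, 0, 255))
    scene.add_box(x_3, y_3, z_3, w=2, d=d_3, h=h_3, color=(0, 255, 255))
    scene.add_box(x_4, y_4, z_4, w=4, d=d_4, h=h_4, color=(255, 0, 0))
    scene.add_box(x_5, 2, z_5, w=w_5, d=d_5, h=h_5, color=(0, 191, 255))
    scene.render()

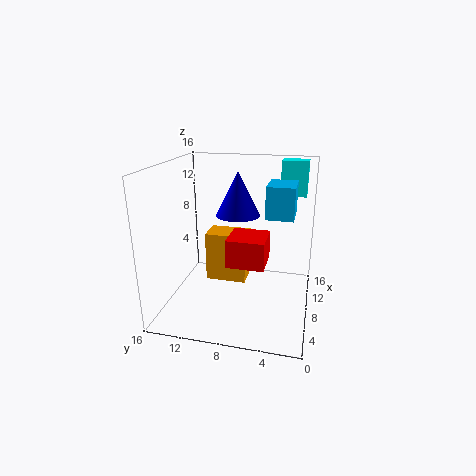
x_1 = 7, y_1 = 7, z_1 = 3, d_1 = 4.5, h_1 = 5.5, x_2 = 10, y_2 = 8.5, z_2 = 10, r_2 = 2.5, x_3 = 12, y_3 = 1, z_3 = 12, d_3 = 3, h_3 = 4, x_4 = 4.5, y_4 = 4.5, z_4 = 6, d_4 = 4, h_4 = 3, x_5 = 7.5, z_5 = 10.5, w_5 = 4, d_5 = 3, h_5 = 3.5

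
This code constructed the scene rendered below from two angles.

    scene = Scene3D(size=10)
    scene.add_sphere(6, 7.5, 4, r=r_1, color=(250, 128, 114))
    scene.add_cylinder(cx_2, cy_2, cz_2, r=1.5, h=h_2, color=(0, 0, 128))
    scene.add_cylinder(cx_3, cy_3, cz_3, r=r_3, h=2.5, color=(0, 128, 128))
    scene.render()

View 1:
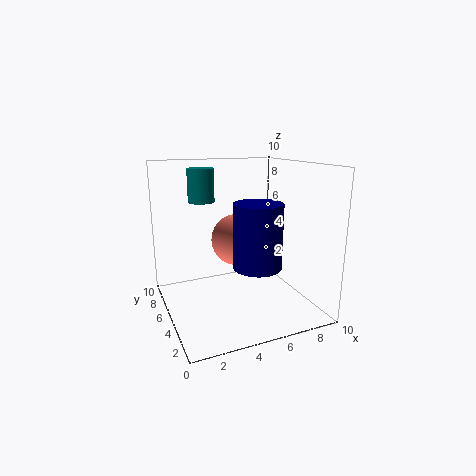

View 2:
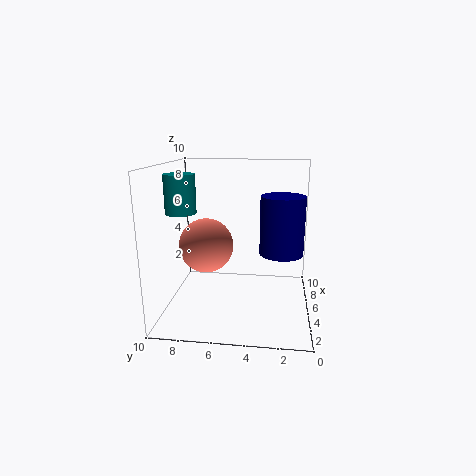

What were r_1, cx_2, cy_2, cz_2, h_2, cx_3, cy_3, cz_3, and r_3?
r_1 = 2, cx_2 = 5, cy_2 = 2, cz_2 = 4, h_2 = 4, cx_3 = 3.5, cy_3 = 8.5, cz_3 = 7, r_3 = 1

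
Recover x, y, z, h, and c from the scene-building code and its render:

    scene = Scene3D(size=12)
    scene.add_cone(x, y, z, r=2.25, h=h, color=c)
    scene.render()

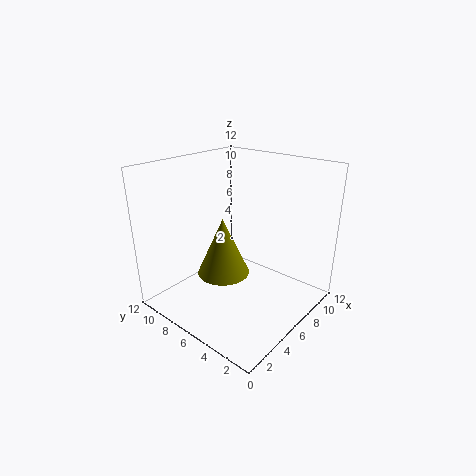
x = 5.5; y = 7.25; z = 2.5; h = 5; c = 'olive'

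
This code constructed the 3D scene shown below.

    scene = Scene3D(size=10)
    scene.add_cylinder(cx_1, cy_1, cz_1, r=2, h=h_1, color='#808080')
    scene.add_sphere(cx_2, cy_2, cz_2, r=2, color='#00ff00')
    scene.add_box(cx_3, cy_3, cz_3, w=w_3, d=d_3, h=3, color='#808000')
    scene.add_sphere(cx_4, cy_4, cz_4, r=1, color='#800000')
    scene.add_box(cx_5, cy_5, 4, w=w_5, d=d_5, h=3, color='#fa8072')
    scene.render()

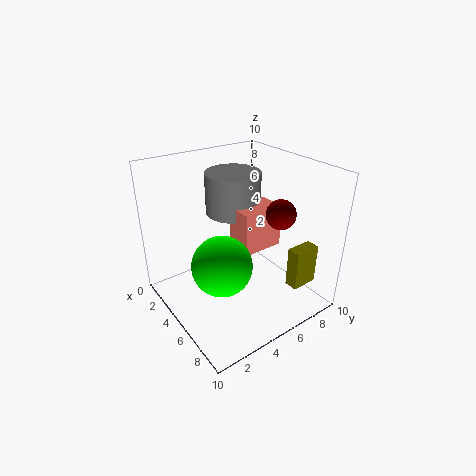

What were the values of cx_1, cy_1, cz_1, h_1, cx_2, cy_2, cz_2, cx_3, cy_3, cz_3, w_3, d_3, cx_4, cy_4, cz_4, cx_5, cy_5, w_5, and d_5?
cx_1 = 3, cy_1 = 6, cz_1 = 6, h_1 = 3, cx_2 = 6, cy_2 = 3, cz_2 = 4, cx_3 = 7, cy_3 = 8, cz_3 = 1, w_3 = 1, d_3 = 2, cx_4 = 7, cy_4 = 7, cz_4 = 7, cx_5 = 4, cy_5 = 5, w_5 = 2, d_5 = 3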